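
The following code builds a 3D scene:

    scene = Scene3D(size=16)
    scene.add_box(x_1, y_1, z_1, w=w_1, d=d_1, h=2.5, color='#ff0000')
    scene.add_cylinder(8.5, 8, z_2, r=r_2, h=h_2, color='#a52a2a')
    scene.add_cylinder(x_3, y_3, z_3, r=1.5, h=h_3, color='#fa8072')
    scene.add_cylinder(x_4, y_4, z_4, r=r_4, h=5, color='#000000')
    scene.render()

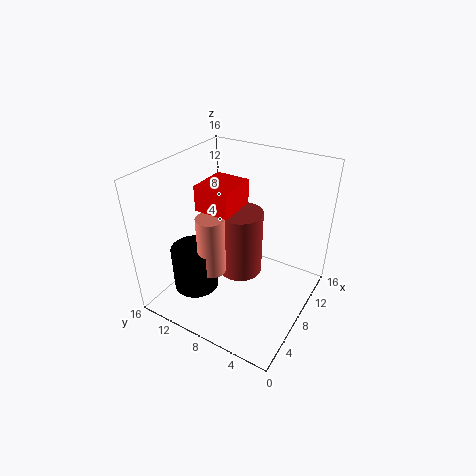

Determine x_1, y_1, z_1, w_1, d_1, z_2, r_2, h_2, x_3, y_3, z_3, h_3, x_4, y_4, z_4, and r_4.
x_1 = 3.5
y_1 = 6.5
z_1 = 13
w_1 = 4
d_1 = 3.5
z_2 = 3.5
r_2 = 2.5
h_2 = 7.5
x_3 = 5
y_3 = 9.5
z_3 = 5
h_3 = 6.5
x_4 = 4.5
y_4 = 11.5
z_4 = 2.5
r_4 = 2.5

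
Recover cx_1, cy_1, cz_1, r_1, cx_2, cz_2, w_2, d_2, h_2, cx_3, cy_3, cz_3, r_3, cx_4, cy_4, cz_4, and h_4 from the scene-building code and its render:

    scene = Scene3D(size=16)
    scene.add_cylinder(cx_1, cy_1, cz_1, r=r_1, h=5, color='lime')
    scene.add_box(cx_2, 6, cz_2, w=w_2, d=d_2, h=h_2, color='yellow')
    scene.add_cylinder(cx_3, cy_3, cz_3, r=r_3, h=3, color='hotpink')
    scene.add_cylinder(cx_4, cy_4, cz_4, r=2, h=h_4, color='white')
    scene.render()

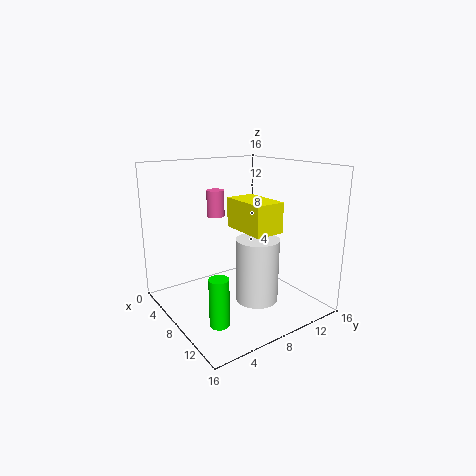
cx_1 = 12; cy_1 = 3; cz_1 = 1; r_1 = 1; cx_2 = 9; cz_2 = 10; w_2 = 5; d_2 = 3; h_2 = 3; cx_3 = 5; cy_3 = 7; cz_3 = 10; r_3 = 1; cx_4 = 14; cy_4 = 6; cz_4 = 4; h_4 = 6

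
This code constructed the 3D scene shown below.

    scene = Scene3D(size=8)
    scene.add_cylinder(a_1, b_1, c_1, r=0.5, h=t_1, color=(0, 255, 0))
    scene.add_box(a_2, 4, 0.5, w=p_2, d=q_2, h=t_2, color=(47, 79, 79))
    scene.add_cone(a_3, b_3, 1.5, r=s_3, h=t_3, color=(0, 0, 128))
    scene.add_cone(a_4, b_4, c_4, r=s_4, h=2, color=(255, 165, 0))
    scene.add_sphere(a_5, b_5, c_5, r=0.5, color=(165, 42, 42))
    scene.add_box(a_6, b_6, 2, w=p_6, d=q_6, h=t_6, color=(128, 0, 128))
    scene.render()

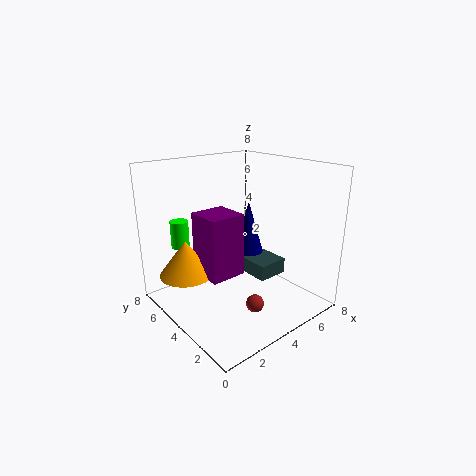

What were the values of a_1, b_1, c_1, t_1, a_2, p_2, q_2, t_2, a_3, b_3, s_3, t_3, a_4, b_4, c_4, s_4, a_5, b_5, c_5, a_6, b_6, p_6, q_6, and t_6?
a_1 = 1.5; b_1 = 6; c_1 = 3.5; t_1 = 1.5; a_2 = 6; p_2 = 2; q_2 = 2; t_2 = 1; a_3 = 7; b_3 = 6.5; s_3 = 1; t_3 = 3.5; a_4 = 1.5; b_4 = 5.5; c_4 = 2; s_4 = 1.5; a_5 = 4; b_5 = 2.5; c_5 = 0.5; a_6 = 2; b_6 = 3.5; p_6 = 2; q_6 = 2; t_6 = 3.5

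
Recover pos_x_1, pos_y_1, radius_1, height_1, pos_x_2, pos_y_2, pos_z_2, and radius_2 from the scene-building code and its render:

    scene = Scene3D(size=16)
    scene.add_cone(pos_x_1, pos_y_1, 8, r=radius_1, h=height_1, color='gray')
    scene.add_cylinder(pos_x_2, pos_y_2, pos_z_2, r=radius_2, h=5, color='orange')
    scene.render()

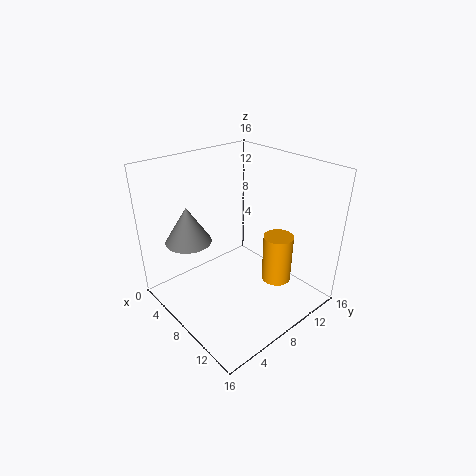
pos_x_1 = 5, pos_y_1 = 3.5, radius_1 = 2.5, height_1 = 4, pos_x_2 = 13, pos_y_2 = 9, pos_z_2 = 5, radius_2 = 1.5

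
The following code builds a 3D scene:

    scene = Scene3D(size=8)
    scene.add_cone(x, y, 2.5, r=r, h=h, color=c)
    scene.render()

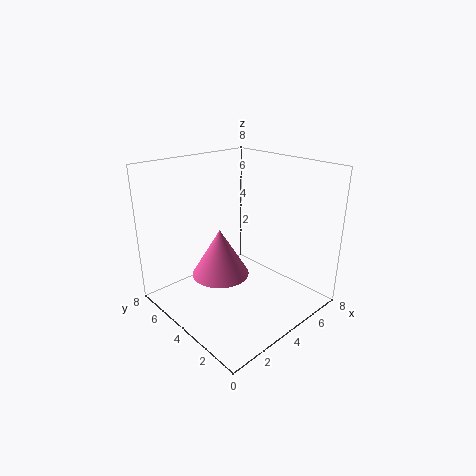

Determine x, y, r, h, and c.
x = 2.5; y = 3.75; r = 1.5; h = 2.5; c = 'hotpink'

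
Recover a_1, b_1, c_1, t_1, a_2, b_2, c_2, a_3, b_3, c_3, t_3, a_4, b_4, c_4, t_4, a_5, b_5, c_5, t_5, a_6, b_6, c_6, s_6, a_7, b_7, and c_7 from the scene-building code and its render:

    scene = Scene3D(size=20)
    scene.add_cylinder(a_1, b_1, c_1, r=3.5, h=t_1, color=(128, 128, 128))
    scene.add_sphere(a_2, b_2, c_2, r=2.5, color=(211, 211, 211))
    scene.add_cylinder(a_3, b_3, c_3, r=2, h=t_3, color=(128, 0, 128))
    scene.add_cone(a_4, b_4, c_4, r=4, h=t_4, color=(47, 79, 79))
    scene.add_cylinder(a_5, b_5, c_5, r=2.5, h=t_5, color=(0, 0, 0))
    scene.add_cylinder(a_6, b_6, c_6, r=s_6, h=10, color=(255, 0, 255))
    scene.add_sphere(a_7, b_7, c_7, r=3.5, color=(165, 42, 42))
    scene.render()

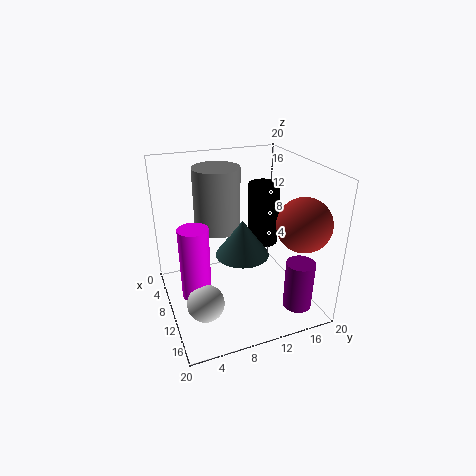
a_1 = 4
b_1 = 9
c_1 = 9
t_1 = 9.5
a_2 = 13.5
b_2 = 4
c_2 = 3
a_3 = 15.5
b_3 = 17
c_3 = 0.5
t_3 = 7
a_4 = 8
b_4 = 11.5
c_4 = 6
t_4 = 5.5
a_5 = 3.5
b_5 = 17
c_5 = 5
t_5 = 10
a_6 = 11
b_6 = 3.5
c_6 = 3
s_6 = 2
a_7 = 16
b_7 = 16.5
c_7 = 13.5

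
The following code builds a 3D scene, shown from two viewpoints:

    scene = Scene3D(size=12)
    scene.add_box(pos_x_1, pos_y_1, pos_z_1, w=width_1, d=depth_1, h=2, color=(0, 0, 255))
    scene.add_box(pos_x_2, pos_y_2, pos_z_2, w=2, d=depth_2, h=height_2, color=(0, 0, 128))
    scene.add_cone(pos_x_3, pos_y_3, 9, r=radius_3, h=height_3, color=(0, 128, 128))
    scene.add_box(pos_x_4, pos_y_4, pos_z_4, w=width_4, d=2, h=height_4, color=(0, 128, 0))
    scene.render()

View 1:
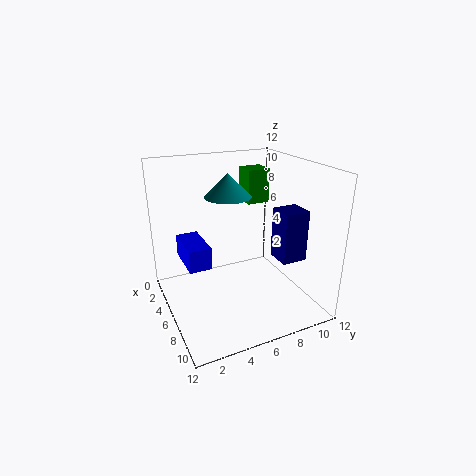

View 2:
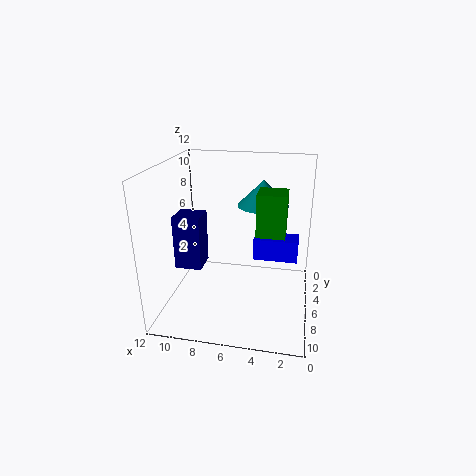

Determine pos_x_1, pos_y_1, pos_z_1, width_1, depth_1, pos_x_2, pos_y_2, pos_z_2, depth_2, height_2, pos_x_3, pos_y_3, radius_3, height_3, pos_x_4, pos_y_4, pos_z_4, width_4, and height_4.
pos_x_1 = 1, pos_y_1 = 2, pos_z_1 = 3, width_1 = 4, depth_1 = 2, pos_x_2 = 8, pos_y_2 = 8, pos_z_2 = 5, depth_2 = 2, height_2 = 4, pos_x_3 = 4, pos_y_3 = 6, radius_3 = 2, height_3 = 2, pos_x_4 = 2, pos_y_4 = 8, pos_z_4 = 8, width_4 = 2, height_4 = 3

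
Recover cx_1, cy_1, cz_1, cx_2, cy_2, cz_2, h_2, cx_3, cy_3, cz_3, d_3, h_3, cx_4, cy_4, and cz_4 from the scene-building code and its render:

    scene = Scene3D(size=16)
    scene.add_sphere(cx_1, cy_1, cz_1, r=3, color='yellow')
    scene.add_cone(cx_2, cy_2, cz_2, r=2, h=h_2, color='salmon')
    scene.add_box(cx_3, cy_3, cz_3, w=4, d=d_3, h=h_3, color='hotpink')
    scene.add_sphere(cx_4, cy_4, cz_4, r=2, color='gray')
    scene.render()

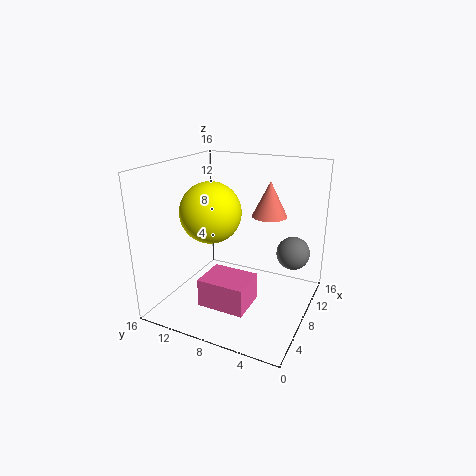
cx_1 = 4
cy_1 = 9
cz_1 = 12
cx_2 = 11
cy_2 = 5.5
cz_2 = 10
h_2 = 4
cx_3 = 2.5
cy_3 = 5
cz_3 = 2
d_3 = 5
h_3 = 3
cx_4 = 13
cy_4 = 3
cz_4 = 5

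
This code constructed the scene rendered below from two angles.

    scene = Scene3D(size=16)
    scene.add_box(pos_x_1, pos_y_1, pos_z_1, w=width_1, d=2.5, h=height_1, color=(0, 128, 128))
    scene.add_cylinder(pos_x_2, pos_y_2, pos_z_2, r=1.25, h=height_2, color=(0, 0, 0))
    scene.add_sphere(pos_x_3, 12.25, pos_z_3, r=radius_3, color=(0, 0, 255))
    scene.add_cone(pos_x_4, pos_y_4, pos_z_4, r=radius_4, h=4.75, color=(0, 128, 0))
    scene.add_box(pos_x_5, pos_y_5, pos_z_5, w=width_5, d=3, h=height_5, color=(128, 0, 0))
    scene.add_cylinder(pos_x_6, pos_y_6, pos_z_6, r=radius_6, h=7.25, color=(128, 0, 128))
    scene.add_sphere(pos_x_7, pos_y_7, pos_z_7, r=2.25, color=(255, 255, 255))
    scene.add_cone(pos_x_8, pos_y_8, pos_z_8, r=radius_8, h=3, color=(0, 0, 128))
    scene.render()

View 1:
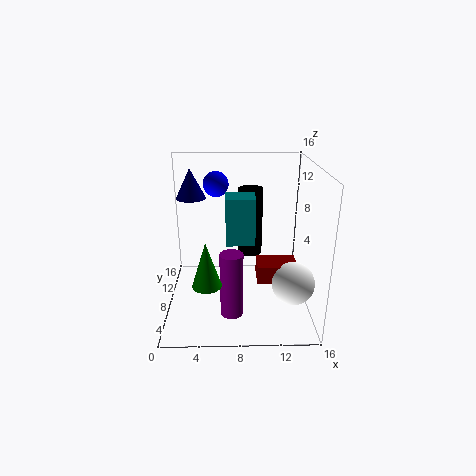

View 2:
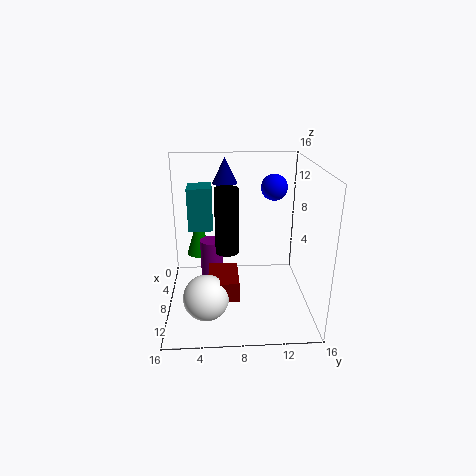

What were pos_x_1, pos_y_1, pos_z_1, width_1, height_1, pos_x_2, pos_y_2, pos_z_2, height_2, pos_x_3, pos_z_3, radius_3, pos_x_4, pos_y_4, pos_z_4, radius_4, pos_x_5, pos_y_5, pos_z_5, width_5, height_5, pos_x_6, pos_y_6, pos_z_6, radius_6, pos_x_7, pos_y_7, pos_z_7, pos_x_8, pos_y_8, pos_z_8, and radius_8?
pos_x_1 = 6.75, pos_y_1 = 2.75, pos_z_1 = 9.5, width_1 = 2.75, height_1 = 4.5, pos_x_2 = 9.25, pos_y_2 = 6.75, pos_z_2 = 7, height_2 = 7, pos_x_3 = 5.5, pos_z_3 = 13, radius_3 = 1.5, pos_x_4 = 4.75, pos_y_4 = 3.5, pos_z_4 = 4.75, radius_4 = 1.5, pos_x_5 = 10, pos_y_5 = 4.75, pos_z_5 = 4, width_5 = 4.25, height_5 = 2, pos_x_6 = 7.25, pos_y_6 = 5, pos_z_6 = 0.25, radius_6 = 1.25, pos_x_7 = 13.75, pos_y_7 = 4.5, pos_z_7 = 4.25, pos_x_8 = 3.25, pos_y_8 = 6.75, pos_z_8 = 13, radius_8 = 1.5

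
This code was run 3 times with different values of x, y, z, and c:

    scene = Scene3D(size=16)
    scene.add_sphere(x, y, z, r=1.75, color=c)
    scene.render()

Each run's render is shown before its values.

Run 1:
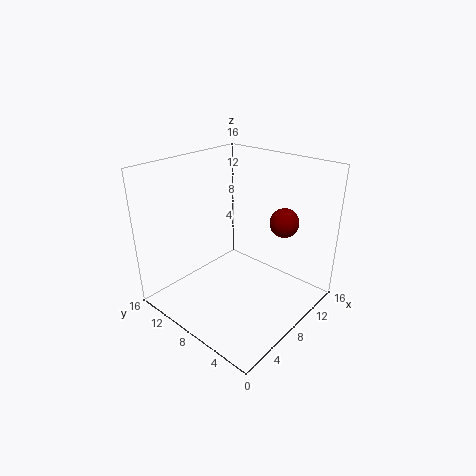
x = 13.75
y = 5.75
z = 8.5
c = 'maroon'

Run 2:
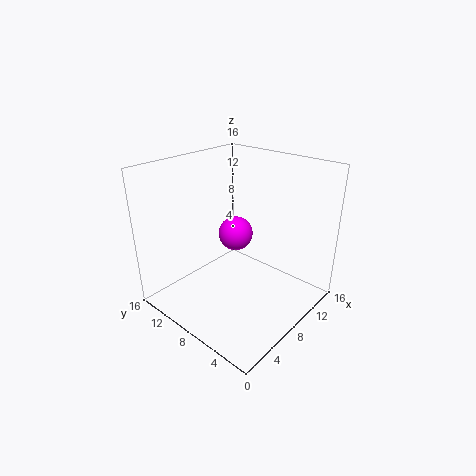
x = 6.5
y = 7
z = 9.5
c = 'magenta'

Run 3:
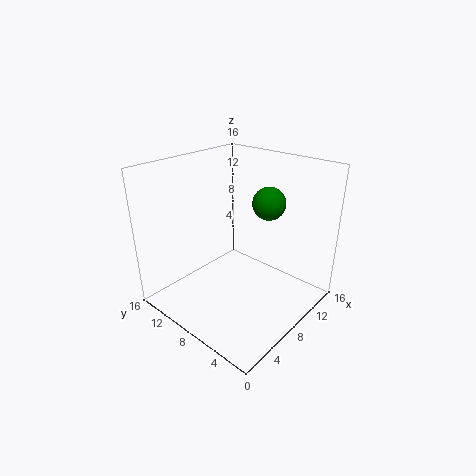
x = 9.75
y = 5.25
z = 12.25
c = 'green'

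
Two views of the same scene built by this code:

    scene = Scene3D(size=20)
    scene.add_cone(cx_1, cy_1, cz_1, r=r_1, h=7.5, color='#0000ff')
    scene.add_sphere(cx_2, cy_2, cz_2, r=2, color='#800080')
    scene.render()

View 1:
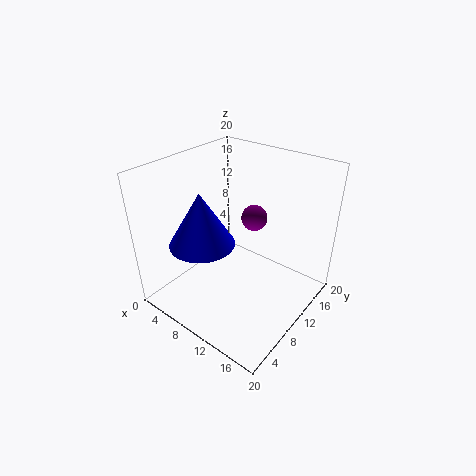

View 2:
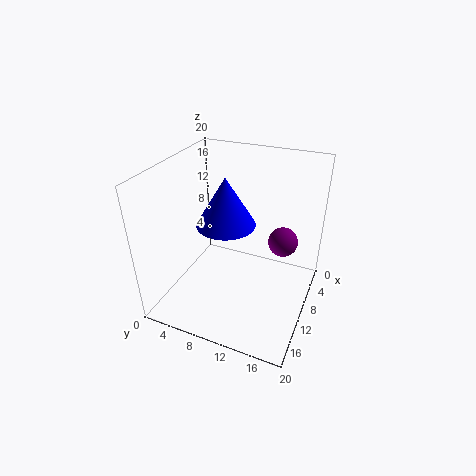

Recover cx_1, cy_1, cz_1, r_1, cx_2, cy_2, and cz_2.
cx_1 = 6.5; cy_1 = 6.5; cz_1 = 9.5; r_1 = 4.5; cx_2 = 8.5; cy_2 = 16; cz_2 = 10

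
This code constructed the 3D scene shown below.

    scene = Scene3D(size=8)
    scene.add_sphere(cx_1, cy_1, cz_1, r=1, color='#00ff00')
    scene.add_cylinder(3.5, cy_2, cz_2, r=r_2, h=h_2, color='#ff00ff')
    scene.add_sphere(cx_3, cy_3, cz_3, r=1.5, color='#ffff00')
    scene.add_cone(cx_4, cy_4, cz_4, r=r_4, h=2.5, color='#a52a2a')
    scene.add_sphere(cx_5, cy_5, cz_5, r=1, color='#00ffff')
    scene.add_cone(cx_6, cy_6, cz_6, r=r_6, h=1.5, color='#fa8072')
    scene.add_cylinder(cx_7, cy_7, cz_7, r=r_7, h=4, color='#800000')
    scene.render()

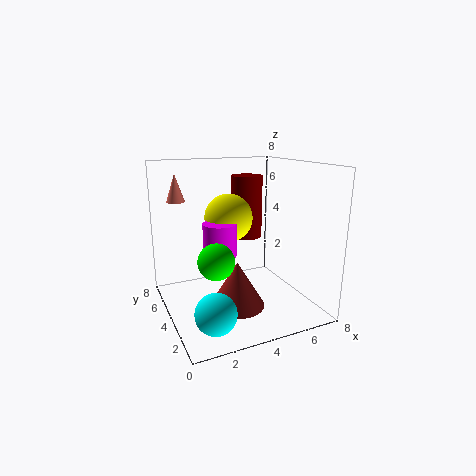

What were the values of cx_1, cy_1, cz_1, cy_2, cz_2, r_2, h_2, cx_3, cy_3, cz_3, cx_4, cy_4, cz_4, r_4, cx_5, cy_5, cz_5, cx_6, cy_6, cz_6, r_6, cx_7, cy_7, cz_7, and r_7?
cx_1 = 2.5; cy_1 = 3.5; cz_1 = 3; cy_2 = 5.5; cz_2 = 2.5; r_2 = 1; h_2 = 2; cx_3 = 4.5; cy_3 = 6.5; cz_3 = 4.5; cx_4 = 3.5; cy_4 = 3; cz_4 = 0.5; r_4 = 1.5; cx_5 = 1.5; cy_5 = 1; cz_5 = 1.5; cx_6 = 1; cy_6 = 5.5; cz_6 = 6; r_6 = 0.5; cx_7 = 6; cy_7 = 7; cz_7 = 3; r_7 = 1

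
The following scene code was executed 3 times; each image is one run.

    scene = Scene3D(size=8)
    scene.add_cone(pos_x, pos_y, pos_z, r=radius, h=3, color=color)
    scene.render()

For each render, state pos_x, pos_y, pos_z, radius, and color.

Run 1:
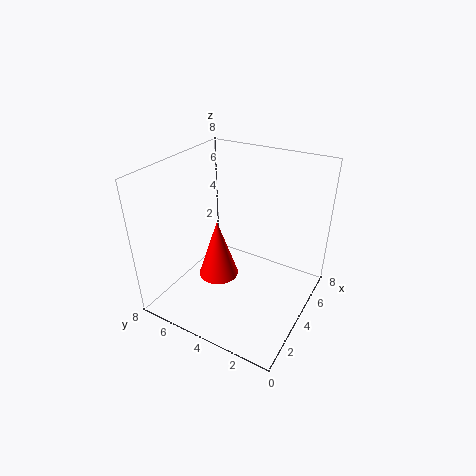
pos_x = 2; pos_y = 4; pos_z = 3; radius = 1; color = 'red'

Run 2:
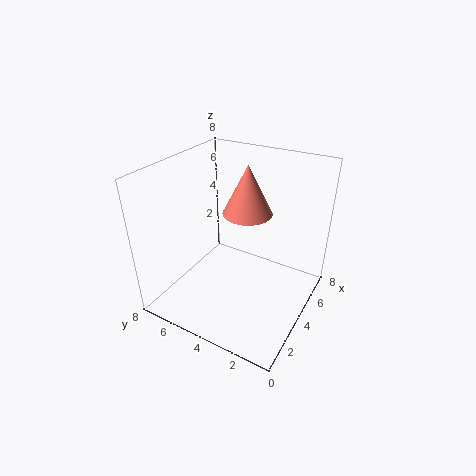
pos_x = 6; pos_y = 4.5; pos_z = 4.5; radius = 1.5; color = 'salmon'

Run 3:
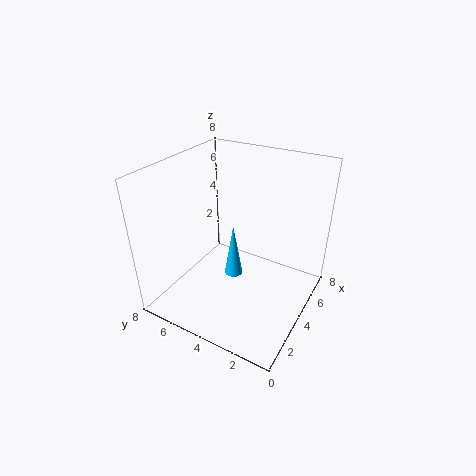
pos_x = 3.5; pos_y = 4; pos_z = 2; radius = 0.5; color = 'deepskyblue'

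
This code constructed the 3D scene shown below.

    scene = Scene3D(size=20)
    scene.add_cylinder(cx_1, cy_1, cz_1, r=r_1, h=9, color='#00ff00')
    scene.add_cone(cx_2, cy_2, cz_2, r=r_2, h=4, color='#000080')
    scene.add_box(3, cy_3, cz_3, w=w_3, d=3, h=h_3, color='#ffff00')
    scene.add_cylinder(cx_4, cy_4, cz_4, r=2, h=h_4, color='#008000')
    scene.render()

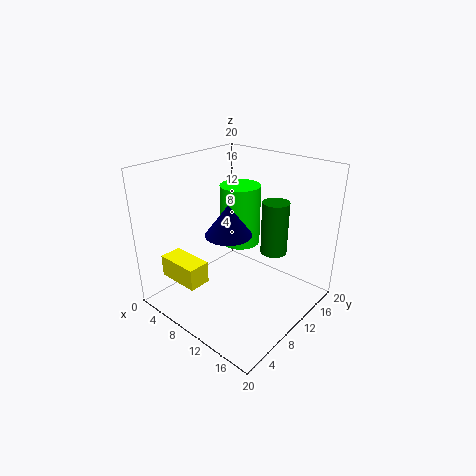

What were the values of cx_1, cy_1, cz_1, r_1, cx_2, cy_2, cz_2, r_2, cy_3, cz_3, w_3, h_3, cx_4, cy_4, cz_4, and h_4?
cx_1 = 7, cy_1 = 14, cz_1 = 7, r_1 = 3, cx_2 = 11, cy_2 = 7, cz_2 = 12, r_2 = 3, cy_3 = 2, cz_3 = 5, w_3 = 6, h_3 = 3, cx_4 = 12, cy_4 = 16, cz_4 = 6, h_4 = 8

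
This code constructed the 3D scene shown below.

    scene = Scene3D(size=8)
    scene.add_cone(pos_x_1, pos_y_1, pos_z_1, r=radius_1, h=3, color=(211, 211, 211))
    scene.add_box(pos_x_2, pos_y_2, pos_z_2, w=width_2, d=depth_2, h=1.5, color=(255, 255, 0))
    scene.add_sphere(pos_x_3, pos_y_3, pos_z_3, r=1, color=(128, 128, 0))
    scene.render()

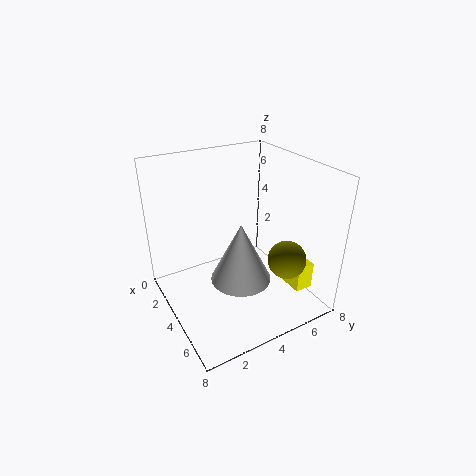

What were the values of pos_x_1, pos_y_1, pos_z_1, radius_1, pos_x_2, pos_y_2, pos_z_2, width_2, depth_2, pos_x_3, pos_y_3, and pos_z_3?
pos_x_1 = 6; pos_y_1 = 3; pos_z_1 = 3; radius_1 = 1.5; pos_x_2 = 5; pos_y_2 = 6; pos_z_2 = 1.5; width_2 = 2; depth_2 = 1; pos_x_3 = 6.5; pos_y_3 = 5.5; pos_z_3 = 3.5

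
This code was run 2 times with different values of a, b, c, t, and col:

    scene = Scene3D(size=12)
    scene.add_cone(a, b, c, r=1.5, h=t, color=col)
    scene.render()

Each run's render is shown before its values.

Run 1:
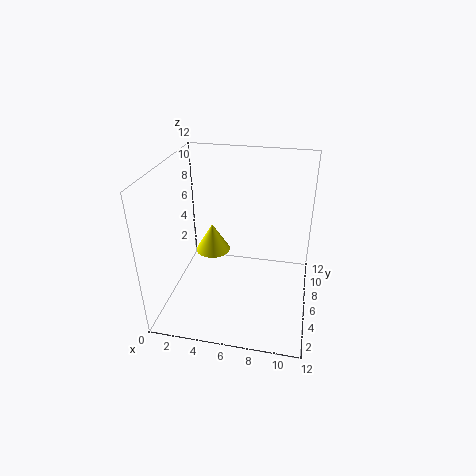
a = 3.5; b = 7; c = 4; t = 2.5; col = 'yellow'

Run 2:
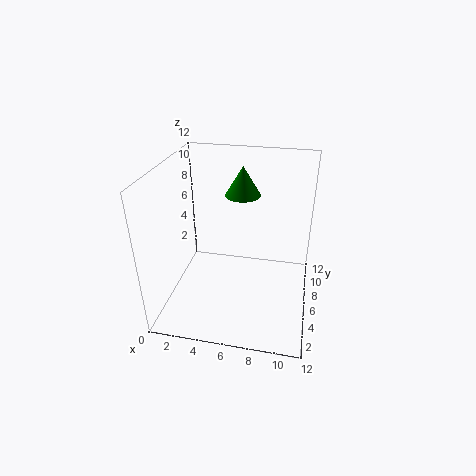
a = 6; b = 8; c = 9; t = 2.5; col = 'green'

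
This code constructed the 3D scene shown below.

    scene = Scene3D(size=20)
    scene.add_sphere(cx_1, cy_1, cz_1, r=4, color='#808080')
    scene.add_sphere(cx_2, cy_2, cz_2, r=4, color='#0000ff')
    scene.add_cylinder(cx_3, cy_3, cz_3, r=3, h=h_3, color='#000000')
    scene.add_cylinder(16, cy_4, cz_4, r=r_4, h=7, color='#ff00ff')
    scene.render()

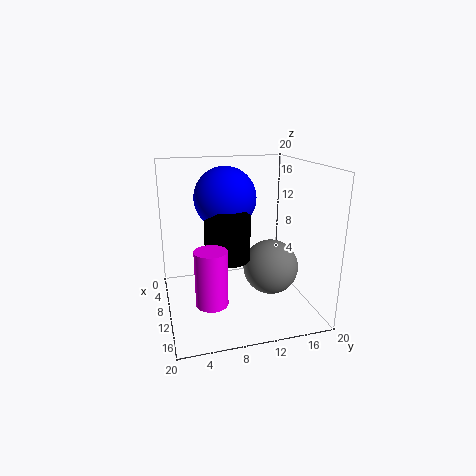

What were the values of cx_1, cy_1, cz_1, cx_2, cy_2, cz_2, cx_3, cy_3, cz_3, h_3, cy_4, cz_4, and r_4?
cx_1 = 10, cy_1 = 15, cz_1 = 5, cx_2 = 11, cy_2 = 8, cz_2 = 16, cx_3 = 12, cy_3 = 8, cz_3 = 8, h_3 = 7, cy_4 = 5, cz_4 = 4, r_4 = 2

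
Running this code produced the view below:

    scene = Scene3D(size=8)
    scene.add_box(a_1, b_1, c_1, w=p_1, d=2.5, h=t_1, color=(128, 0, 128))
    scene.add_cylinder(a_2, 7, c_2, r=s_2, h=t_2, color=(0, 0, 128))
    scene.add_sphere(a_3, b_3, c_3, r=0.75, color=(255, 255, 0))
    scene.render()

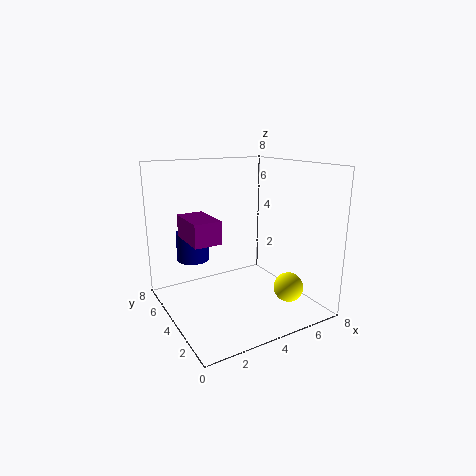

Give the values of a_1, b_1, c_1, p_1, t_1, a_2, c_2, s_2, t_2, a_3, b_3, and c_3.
a_1 = 1.25
b_1 = 3.5
c_1 = 4
p_1 = 1.5
t_1 = 1.25
a_2 = 2.5
c_2 = 2
s_2 = 1
t_2 = 1.75
a_3 = 5.25
b_3 = 1
c_3 = 2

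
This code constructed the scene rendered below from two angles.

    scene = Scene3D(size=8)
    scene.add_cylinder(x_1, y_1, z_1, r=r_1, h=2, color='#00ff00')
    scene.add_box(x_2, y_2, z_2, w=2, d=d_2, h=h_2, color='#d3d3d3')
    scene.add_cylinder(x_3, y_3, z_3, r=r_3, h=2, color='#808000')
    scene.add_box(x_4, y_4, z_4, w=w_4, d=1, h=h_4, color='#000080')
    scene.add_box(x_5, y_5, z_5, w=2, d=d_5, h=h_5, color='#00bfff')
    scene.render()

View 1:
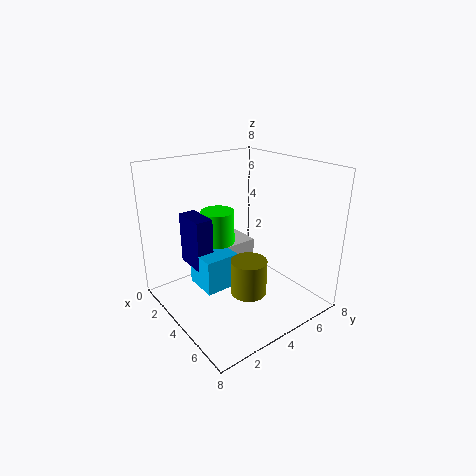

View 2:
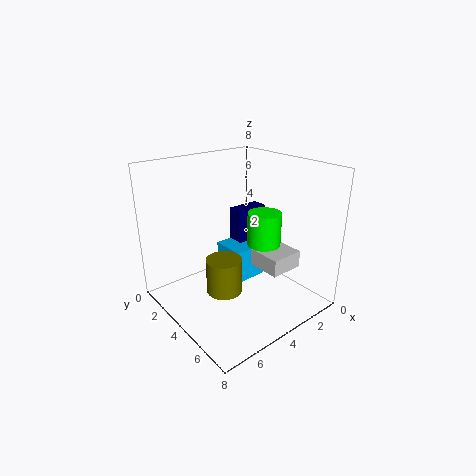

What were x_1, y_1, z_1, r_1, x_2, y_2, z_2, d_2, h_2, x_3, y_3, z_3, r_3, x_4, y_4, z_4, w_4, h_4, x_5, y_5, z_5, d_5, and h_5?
x_1 = 2; y_1 = 4; z_1 = 3; r_1 = 1; x_2 = 1; y_2 = 4; z_2 = 2; d_2 = 2; h_2 = 1; x_3 = 5; y_3 = 4; z_3 = 1; r_3 = 1; x_4 = 1; y_4 = 2; z_4 = 2; w_4 = 2; h_4 = 3; x_5 = 2; y_5 = 2; z_5 = 1; d_5 = 2; h_5 = 2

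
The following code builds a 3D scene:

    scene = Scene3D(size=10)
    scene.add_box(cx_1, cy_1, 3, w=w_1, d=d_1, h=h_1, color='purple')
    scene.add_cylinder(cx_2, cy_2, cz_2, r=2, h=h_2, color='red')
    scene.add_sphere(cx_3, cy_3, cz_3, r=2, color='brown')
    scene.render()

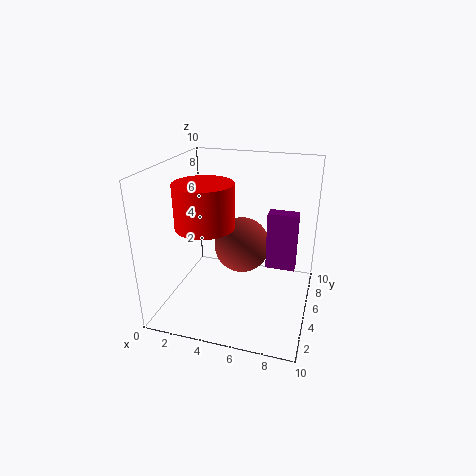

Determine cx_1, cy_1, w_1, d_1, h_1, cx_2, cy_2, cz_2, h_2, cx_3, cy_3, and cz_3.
cx_1 = 7, cy_1 = 5, w_1 = 2, d_1 = 1, h_1 = 4, cx_2 = 3, cy_2 = 4, cz_2 = 6, h_2 = 3, cx_3 = 5, cy_3 = 6, cz_3 = 4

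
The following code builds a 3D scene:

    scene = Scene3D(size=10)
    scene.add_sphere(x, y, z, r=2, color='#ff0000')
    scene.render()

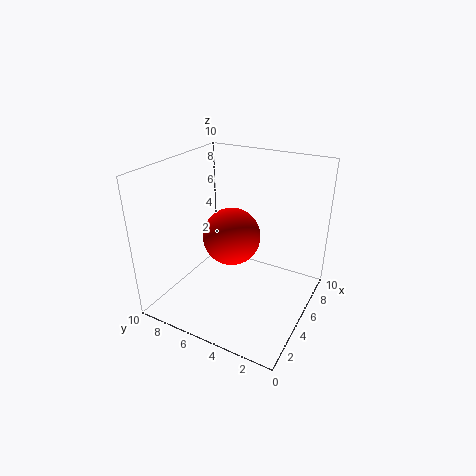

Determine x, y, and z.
x = 5
y = 5.5
z = 5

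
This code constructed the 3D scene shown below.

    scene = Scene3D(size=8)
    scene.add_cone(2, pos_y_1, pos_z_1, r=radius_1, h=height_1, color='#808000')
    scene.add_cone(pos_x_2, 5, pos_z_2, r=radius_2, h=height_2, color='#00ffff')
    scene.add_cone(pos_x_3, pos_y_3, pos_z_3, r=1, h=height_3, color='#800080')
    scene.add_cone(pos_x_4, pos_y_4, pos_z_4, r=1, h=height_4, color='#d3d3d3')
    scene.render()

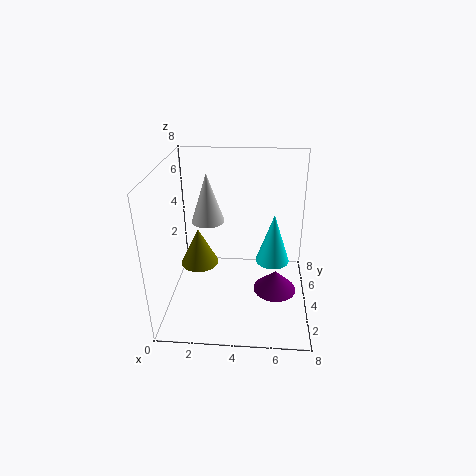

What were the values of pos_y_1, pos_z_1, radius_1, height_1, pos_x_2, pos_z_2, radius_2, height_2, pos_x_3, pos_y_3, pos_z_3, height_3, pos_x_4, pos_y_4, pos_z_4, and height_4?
pos_y_1 = 3; pos_z_1 = 3; radius_1 = 1; height_1 = 2; pos_x_2 = 6; pos_z_2 = 2; radius_2 = 1; height_2 = 3; pos_x_3 = 6; pos_y_3 = 1; pos_z_3 = 3; height_3 = 1; pos_x_4 = 2; pos_y_4 = 6; pos_z_4 = 4; height_4 = 3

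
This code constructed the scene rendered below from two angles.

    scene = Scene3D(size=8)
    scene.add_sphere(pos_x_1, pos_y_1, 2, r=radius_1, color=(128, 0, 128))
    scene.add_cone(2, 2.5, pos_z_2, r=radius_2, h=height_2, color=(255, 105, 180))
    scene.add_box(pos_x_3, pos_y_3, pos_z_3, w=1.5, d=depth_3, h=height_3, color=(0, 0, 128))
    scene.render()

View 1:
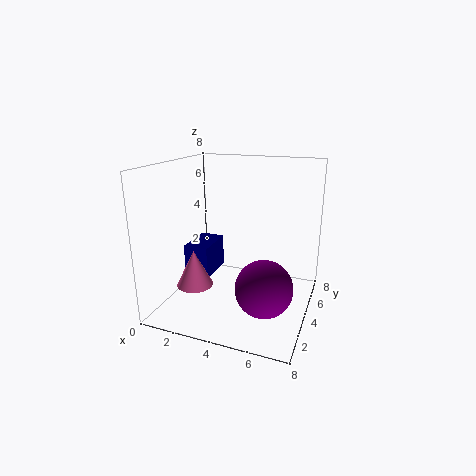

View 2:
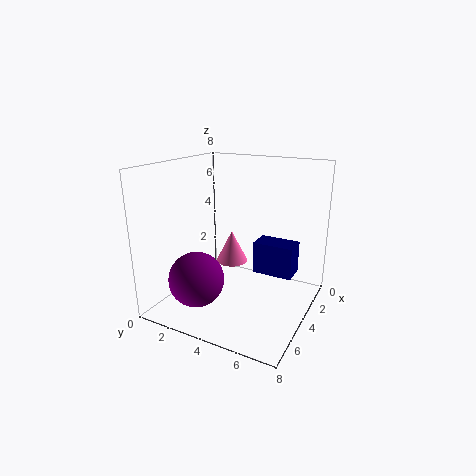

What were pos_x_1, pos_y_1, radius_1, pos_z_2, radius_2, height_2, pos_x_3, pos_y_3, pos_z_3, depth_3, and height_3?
pos_x_1 = 6, pos_y_1 = 2.5, radius_1 = 1.5, pos_z_2 = 1.5, radius_2 = 1, height_2 = 2, pos_x_3 = 0.5, pos_y_3 = 4, pos_z_3 = 1, depth_3 = 2.5, height_3 = 2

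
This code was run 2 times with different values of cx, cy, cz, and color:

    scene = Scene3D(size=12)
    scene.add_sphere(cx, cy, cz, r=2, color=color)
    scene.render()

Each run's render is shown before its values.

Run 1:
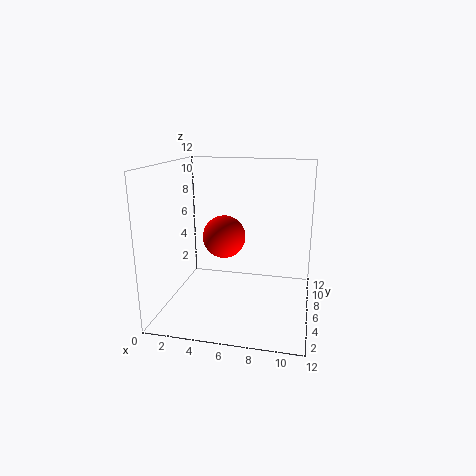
cx = 4
cy = 9
cz = 5
color = 'red'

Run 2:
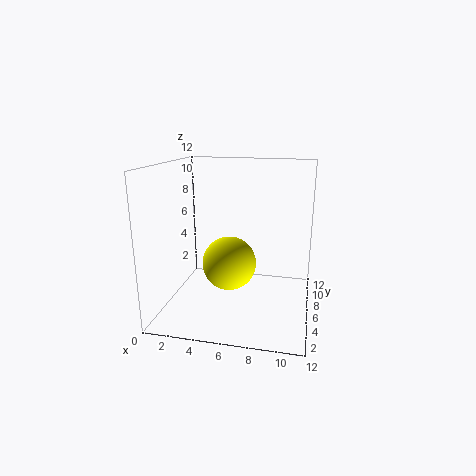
cx = 6
cy = 3
cz = 5
color = 'yellow'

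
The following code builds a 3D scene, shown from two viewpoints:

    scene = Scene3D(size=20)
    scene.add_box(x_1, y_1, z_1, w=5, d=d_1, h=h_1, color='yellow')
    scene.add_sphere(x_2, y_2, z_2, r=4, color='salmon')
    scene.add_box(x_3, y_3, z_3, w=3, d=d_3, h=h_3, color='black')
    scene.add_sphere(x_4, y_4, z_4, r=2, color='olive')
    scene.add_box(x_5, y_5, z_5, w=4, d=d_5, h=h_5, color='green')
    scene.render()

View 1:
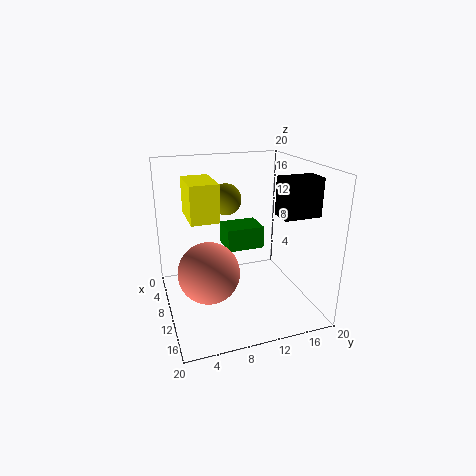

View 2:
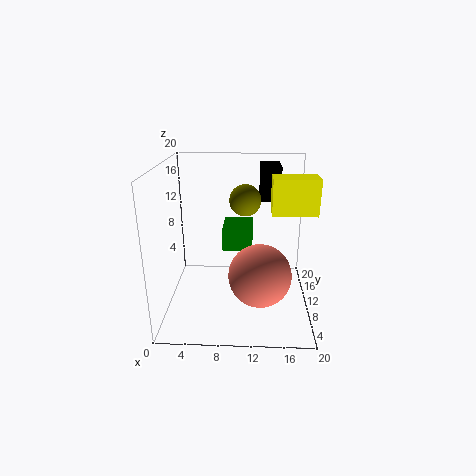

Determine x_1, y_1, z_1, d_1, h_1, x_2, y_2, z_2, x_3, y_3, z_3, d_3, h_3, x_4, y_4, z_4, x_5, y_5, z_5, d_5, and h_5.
x_1 = 14
y_1 = 2
z_1 = 16
d_1 = 3
h_1 = 4
x_2 = 13
y_2 = 5
z_2 = 7
x_3 = 13
y_3 = 14
z_3 = 14
d_3 = 5
h_3 = 5
x_4 = 11
y_4 = 8
z_4 = 16
x_5 = 8
y_5 = 8
z_5 = 9
d_5 = 5
h_5 = 3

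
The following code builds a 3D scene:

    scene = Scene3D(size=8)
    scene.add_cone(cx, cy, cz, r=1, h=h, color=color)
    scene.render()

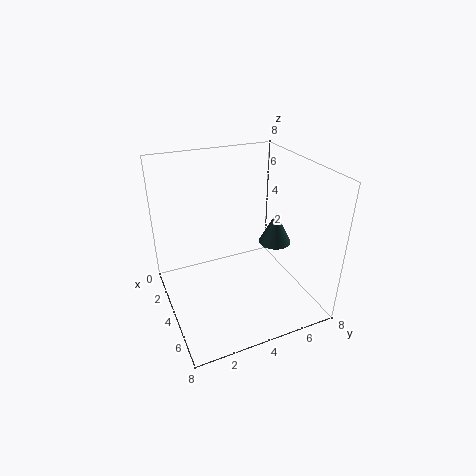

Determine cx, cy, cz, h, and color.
cx = 3
cy = 7
cz = 2.5
h = 2
color = 'darkslategray'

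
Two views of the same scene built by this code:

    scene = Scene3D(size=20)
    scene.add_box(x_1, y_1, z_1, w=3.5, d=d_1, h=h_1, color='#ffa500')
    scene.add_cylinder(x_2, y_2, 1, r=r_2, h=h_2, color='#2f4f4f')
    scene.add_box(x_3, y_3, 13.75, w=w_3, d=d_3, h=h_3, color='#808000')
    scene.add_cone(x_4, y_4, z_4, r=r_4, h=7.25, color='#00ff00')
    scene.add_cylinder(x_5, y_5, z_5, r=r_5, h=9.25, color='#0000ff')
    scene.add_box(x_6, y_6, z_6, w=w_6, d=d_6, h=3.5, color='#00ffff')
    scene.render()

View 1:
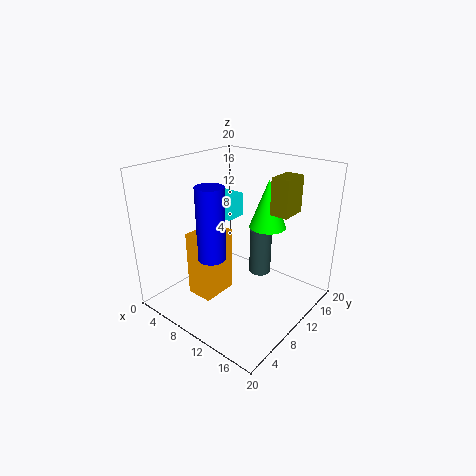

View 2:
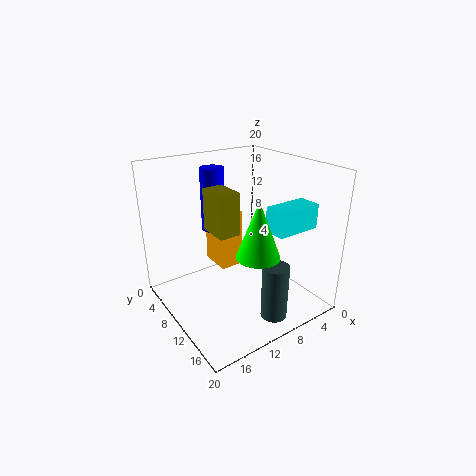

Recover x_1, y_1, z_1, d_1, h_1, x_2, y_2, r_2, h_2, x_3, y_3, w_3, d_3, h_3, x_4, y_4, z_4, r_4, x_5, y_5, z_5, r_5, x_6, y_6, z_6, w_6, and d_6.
x_1 = 7.5
y_1 = 2.75
z_1 = 4
d_1 = 4.75
h_1 = 8.5
x_2 = 9
y_2 = 17
r_2 = 1.75
h_2 = 7.5
x_3 = 13.75
y_3 = 12
w_3 = 2.5
d_3 = 3.75
h_3 = 5
x_4 = 11
y_4 = 15.75
z_4 = 10
r_4 = 2.75
x_5 = 10.5
y_5 = 4.25
z_5 = 9.5
r_5 = 1.75
x_6 = 0.25
y_6 = 12
z_6 = 11
w_6 = 6.5
d_6 = 3.25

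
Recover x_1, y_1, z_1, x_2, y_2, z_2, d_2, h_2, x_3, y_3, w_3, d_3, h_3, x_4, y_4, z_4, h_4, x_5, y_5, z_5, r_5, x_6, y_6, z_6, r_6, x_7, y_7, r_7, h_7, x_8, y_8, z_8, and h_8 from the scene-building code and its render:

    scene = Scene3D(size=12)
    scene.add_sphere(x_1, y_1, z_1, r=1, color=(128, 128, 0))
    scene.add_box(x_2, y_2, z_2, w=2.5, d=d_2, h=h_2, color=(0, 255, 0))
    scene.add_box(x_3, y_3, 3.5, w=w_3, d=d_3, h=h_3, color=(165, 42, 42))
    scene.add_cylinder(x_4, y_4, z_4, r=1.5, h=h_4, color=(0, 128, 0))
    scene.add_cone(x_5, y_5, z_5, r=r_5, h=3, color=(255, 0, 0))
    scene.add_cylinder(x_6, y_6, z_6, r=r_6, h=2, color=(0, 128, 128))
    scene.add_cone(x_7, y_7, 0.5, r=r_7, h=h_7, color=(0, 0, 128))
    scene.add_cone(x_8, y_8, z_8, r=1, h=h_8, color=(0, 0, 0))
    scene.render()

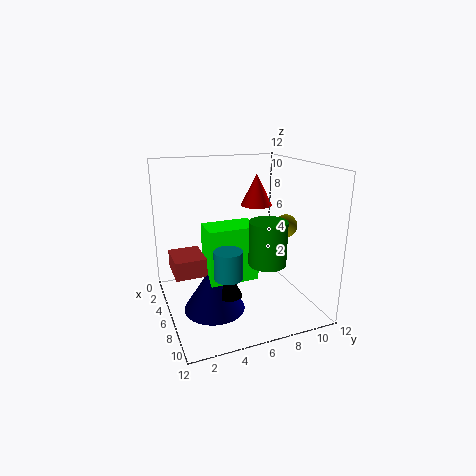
x_1 = 6, y_1 = 10.5, z_1 = 6.5, x_2 = 5.5, y_2 = 3, z_2 = 3, d_2 = 4, h_2 = 4.5, x_3 = 4, y_3 = 0.5, w_3 = 3, d_3 = 2.5, h_3 = 1.5, x_4 = 8.5, y_4 = 7.5, z_4 = 4.5, h_4 = 3.5, x_5 = 2, y_5 = 9.5, z_5 = 7.5, r_5 = 1.5, x_6 = 10.5, y_6 = 3.5, z_6 = 5, r_6 = 1, x_7 = 7, y_7 = 3.5, r_7 = 2.5, h_7 = 4, x_8 = 8, y_8 = 4.5, z_8 = 2, h_8 = 2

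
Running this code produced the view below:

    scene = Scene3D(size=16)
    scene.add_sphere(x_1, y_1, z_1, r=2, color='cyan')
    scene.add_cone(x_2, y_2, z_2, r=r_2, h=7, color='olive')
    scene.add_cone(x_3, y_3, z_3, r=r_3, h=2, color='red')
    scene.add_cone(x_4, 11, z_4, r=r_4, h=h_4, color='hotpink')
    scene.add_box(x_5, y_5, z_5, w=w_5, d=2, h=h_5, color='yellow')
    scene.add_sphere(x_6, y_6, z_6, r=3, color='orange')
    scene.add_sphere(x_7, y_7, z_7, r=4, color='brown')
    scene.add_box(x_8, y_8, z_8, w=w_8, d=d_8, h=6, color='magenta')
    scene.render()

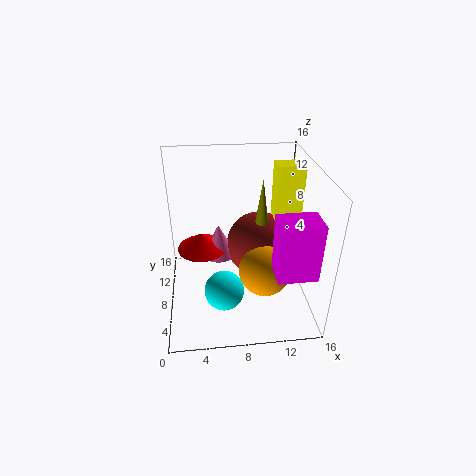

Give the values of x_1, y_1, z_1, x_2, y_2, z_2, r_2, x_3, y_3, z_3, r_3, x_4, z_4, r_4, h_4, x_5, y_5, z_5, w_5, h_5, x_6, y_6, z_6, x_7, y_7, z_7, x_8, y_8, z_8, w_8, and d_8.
x_1 = 6, y_1 = 3, z_1 = 5, x_2 = 11, y_2 = 10, z_2 = 7, r_2 = 1, x_3 = 4, y_3 = 11, z_3 = 5, r_3 = 3, x_4 = 6, z_4 = 4, r_4 = 2, h_4 = 4, x_5 = 12, y_5 = 8, z_5 = 10, w_5 = 3, h_5 = 6, x_6 = 11, y_6 = 7, z_6 = 4, x_7 = 11, y_7 = 11, z_7 = 5, x_8 = 11, y_8 = 1, z_8 = 7, w_8 = 4, d_8 = 3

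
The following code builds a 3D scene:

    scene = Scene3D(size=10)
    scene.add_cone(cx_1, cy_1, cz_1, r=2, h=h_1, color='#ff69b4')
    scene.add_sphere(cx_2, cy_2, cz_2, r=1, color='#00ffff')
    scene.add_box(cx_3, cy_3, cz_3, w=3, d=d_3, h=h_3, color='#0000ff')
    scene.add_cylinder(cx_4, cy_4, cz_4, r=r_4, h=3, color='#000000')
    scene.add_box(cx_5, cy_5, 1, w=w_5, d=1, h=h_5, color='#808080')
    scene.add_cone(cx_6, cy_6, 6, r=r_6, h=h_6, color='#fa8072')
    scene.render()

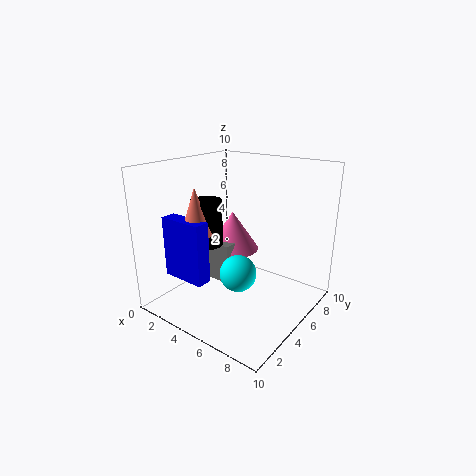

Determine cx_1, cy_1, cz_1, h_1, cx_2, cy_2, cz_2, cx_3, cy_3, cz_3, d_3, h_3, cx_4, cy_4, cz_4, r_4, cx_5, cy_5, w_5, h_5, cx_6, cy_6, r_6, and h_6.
cx_1 = 3; cy_1 = 7; cz_1 = 3; h_1 = 3; cx_2 = 8; cy_2 = 1; cz_2 = 5; cx_3 = 2; cy_3 = 1; cz_3 = 3; d_3 = 1; h_3 = 4; cx_4 = 4; cy_4 = 3; cz_4 = 5; r_4 = 1; cx_5 = 2; cy_5 = 5; w_5 = 2; h_5 = 3; cx_6 = 4; cy_6 = 2; r_6 = 1; h_6 = 3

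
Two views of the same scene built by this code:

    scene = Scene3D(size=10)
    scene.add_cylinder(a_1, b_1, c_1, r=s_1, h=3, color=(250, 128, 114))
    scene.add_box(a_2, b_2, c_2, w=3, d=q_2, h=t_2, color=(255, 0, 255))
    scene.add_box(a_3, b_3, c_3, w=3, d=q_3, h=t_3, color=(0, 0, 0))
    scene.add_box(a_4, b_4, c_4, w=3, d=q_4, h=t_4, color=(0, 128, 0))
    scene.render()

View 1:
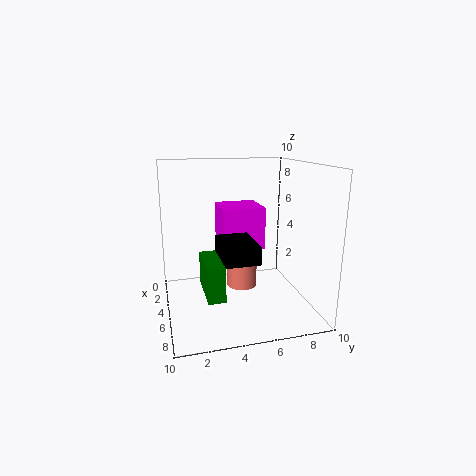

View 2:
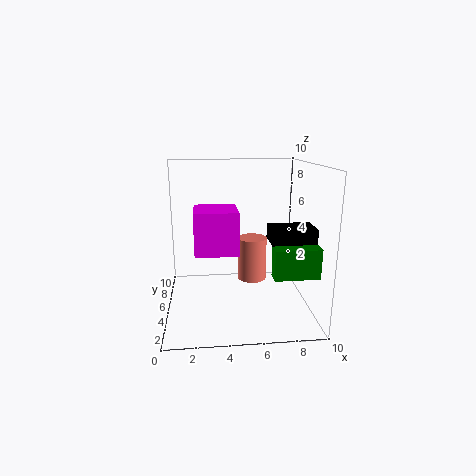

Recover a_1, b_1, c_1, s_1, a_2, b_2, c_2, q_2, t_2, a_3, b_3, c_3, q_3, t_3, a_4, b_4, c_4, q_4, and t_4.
a_1 = 6
b_1 = 5
c_1 = 2
s_1 = 1
a_2 = 2
b_2 = 4
c_2 = 4
q_2 = 3
t_2 = 3
a_3 = 7
b_3 = 3
c_3 = 5
q_3 = 2
t_3 = 1
a_4 = 7
b_4 = 2
c_4 = 3
q_4 = 1
t_4 = 2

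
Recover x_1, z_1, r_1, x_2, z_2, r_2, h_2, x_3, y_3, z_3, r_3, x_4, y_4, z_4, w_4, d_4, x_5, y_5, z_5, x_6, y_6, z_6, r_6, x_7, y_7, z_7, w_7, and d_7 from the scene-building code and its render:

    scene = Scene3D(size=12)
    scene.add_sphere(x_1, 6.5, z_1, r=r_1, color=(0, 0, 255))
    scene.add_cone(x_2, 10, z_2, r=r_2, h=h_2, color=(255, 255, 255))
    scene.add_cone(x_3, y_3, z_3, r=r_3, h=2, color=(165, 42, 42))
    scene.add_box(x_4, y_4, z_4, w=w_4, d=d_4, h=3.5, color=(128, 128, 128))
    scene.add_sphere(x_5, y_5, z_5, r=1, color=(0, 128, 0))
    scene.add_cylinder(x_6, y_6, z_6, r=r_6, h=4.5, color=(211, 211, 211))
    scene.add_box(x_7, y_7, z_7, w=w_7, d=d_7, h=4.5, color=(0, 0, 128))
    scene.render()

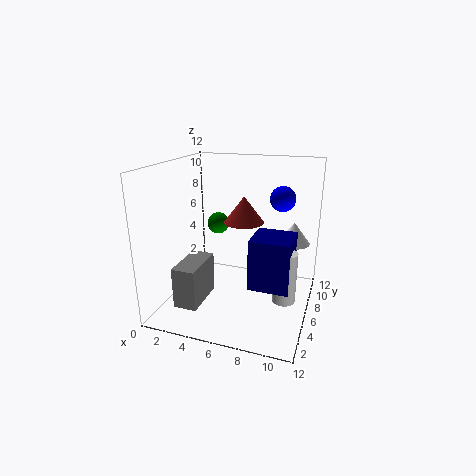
x_1 = 9.5; z_1 = 9.5; r_1 = 1; x_2 = 10; z_2 = 4.5; r_2 = 1.5; h_2 = 2; x_3 = 7; y_3 = 4.5; z_3 = 8; r_3 = 1.5; x_4 = 1.5; y_4 = 2.5; z_4 = 0.5; w_4 = 2; d_4 = 4; x_5 = 3; y_5 = 9; z_5 = 6; x_6 = 10; y_6 = 6.5; z_6 = 0.5; r_6 = 1; x_7 = 7; y_7 = 5.5; z_7 = 1.5; w_7 = 3.5; d_7 = 3.5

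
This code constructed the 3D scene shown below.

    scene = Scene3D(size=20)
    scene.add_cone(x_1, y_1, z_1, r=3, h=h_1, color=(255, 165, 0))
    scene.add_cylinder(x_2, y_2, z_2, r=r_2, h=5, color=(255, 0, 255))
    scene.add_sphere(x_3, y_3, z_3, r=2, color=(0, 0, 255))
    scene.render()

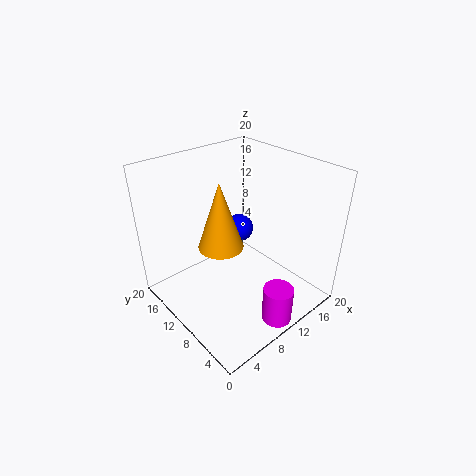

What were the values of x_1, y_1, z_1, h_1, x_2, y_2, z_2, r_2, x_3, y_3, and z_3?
x_1 = 7
y_1 = 10
z_1 = 10
h_1 = 9
x_2 = 10
y_2 = 2
z_2 = 1
r_2 = 2
x_3 = 12
y_3 = 12
z_3 = 10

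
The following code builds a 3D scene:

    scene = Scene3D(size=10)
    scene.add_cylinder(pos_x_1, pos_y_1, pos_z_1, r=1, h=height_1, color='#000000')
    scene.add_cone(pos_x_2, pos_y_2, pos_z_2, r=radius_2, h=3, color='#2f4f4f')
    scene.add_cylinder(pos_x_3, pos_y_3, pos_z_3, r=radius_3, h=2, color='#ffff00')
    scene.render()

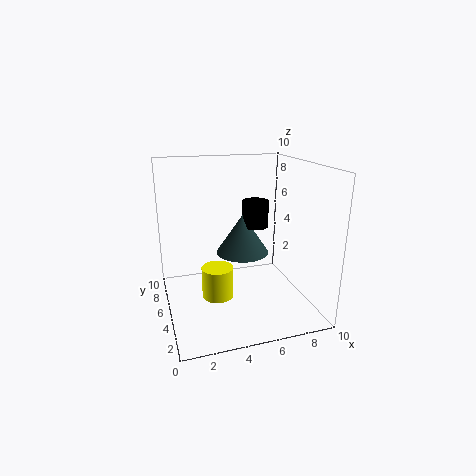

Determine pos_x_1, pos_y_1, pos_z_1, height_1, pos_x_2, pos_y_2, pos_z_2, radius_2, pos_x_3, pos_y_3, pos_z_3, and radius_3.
pos_x_1 = 7
pos_y_1 = 7
pos_z_1 = 5
height_1 = 2
pos_x_2 = 6
pos_y_2 = 7
pos_z_2 = 3
radius_2 = 2
pos_x_3 = 3
pos_y_3 = 3
pos_z_3 = 2
radius_3 = 1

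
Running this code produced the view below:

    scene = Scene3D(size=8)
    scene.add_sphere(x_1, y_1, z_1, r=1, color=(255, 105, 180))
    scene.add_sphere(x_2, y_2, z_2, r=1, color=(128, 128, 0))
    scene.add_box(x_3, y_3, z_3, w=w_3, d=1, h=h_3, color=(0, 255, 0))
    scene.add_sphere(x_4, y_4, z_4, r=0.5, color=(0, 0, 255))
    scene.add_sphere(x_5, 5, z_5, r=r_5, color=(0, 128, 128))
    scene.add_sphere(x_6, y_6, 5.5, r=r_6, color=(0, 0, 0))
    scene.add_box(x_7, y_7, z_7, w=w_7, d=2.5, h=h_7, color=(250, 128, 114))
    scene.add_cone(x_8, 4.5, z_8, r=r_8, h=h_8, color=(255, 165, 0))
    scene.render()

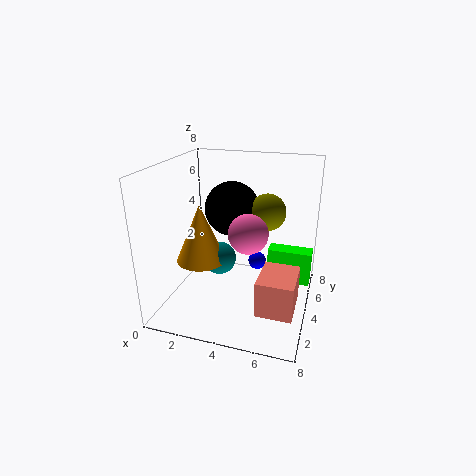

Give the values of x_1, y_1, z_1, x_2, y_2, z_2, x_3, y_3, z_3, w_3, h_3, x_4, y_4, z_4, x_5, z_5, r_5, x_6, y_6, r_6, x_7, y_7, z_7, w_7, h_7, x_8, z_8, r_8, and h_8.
x_1 = 5, y_1 = 2.5, z_1 = 5, x_2 = 5.5, y_2 = 4.5, z_2 = 5.5, x_3 = 5.5, y_3 = 5, z_3 = 1, w_3 = 2.5, h_3 = 2, x_4 = 5, y_4 = 4.5, z_4 = 2.5, x_5 = 2.5, z_5 = 2, r_5 = 1, x_6 = 3.5, y_6 = 4.5, r_6 = 1.5, x_7 = 5.5, y_7 = 2, z_7 = 0.5, w_7 = 2, h_7 = 2, x_8 = 1.5, z_8 = 2, r_8 = 1.5, h_8 = 3.5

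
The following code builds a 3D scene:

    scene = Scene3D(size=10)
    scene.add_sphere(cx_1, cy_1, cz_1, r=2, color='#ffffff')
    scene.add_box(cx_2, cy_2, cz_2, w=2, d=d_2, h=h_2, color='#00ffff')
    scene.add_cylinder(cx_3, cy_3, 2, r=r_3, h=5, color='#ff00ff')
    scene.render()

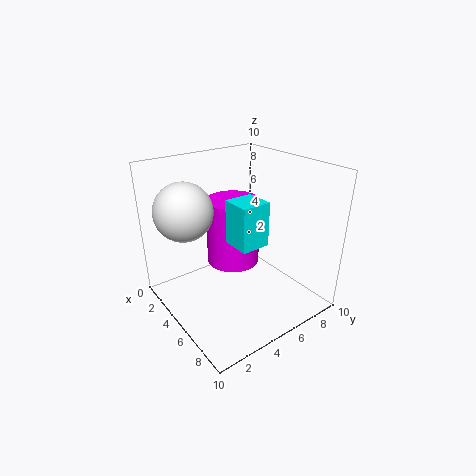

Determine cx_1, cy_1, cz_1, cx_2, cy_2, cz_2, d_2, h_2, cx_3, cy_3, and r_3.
cx_1 = 3
cy_1 = 2
cz_1 = 7
cx_2 = 5
cy_2 = 4
cz_2 = 5
d_2 = 2
h_2 = 3
cx_3 = 3
cy_3 = 6
r_3 = 2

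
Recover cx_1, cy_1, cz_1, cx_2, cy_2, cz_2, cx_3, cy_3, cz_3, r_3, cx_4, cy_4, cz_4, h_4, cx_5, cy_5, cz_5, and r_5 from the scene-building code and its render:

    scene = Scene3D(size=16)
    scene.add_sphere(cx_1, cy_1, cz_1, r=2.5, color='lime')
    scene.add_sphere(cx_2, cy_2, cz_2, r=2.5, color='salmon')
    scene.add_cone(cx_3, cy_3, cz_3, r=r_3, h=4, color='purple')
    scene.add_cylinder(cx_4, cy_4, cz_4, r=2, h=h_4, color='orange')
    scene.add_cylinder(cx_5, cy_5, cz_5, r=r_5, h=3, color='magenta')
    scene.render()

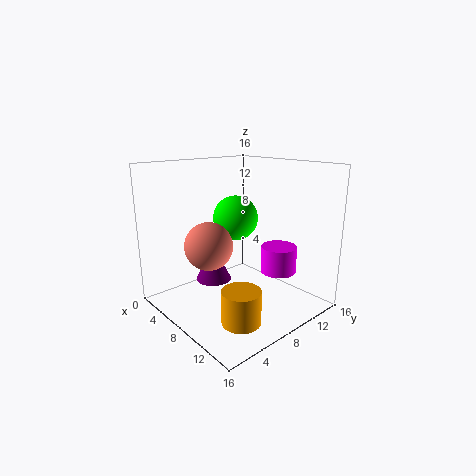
cx_1 = 7, cy_1 = 8.5, cz_1 = 10, cx_2 = 8, cy_2 = 4, cz_2 = 8, cx_3 = 6, cy_3 = 6, cz_3 = 3, r_3 = 2, cx_4 = 12.5, cy_4 = 4.5, cz_4 = 1, h_4 = 3.5, cx_5 = 11, cy_5 = 11.5, cz_5 = 4, r_5 = 2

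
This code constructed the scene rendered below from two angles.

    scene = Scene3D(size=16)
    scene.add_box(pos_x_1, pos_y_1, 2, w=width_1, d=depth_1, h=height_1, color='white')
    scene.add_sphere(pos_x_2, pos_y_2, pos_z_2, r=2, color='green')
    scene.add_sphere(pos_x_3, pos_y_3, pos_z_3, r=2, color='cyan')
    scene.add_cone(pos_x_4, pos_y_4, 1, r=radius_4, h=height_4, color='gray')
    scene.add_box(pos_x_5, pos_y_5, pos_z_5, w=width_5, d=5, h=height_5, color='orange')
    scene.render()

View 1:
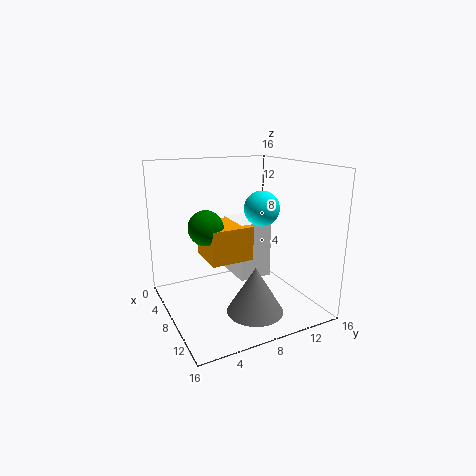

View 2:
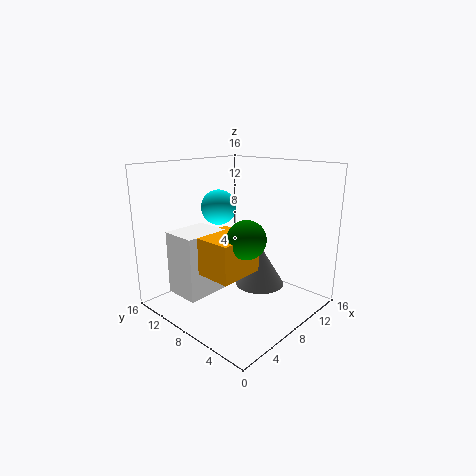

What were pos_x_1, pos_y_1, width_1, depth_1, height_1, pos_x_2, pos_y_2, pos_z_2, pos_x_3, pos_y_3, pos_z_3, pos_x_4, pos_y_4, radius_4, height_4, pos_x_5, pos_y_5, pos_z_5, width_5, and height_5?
pos_x_1 = 2, pos_y_1 = 9, width_1 = 5, depth_1 = 4, height_1 = 7, pos_x_2 = 6, pos_y_2 = 5, pos_z_2 = 9, pos_x_3 = 8, pos_y_3 = 11, pos_z_3 = 11, pos_x_4 = 12, pos_y_4 = 8, radius_4 = 3, height_4 = 5, pos_x_5 = 3, pos_y_5 = 5, pos_z_5 = 5, width_5 = 5, height_5 = 4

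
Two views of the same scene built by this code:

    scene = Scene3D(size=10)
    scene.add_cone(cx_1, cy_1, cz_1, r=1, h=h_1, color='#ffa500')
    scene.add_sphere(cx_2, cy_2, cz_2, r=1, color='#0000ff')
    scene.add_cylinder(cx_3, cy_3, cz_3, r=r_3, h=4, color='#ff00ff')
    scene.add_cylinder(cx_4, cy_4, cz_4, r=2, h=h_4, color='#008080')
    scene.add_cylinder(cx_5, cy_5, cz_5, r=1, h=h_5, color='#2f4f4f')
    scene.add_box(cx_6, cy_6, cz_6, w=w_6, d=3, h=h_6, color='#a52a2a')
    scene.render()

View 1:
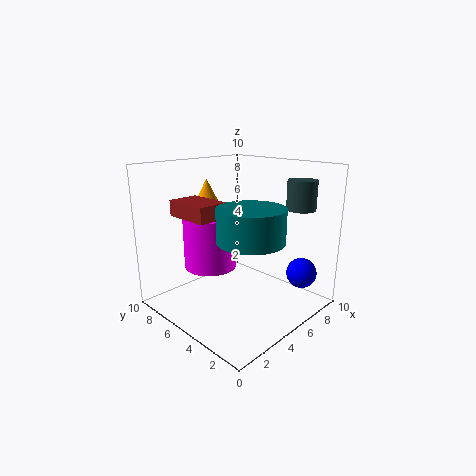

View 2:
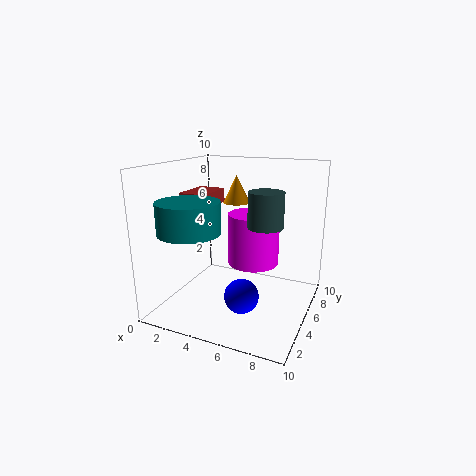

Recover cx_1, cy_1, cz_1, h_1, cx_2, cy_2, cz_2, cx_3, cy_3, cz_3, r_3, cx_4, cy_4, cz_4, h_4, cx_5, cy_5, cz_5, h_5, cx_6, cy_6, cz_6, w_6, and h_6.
cx_1 = 4, cy_1 = 7, cz_1 = 7, h_1 = 2, cx_2 = 7, cy_2 = 1, cz_2 = 3, cx_3 = 5, cy_3 = 8, cz_3 = 2, r_3 = 2, cx_4 = 3, cy_4 = 2, cz_4 = 6, h_4 = 2, cx_5 = 8, cy_5 = 2, cz_5 = 7, h_5 = 2, cx_6 = 1, cy_6 = 4, cz_6 = 7, w_6 = 2, h_6 = 1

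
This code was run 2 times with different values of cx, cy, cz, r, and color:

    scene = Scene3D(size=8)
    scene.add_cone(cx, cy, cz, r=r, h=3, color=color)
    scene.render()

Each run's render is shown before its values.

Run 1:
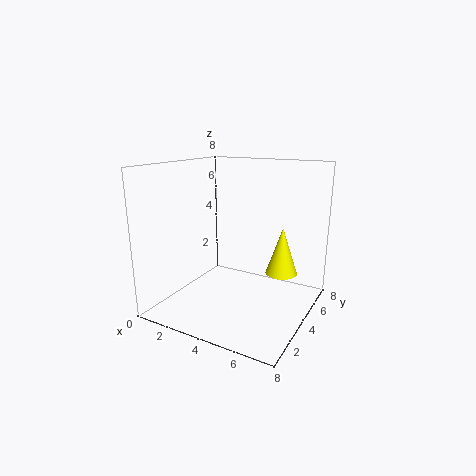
cx = 5.5; cy = 7; cz = 1; r = 1; color = 'yellow'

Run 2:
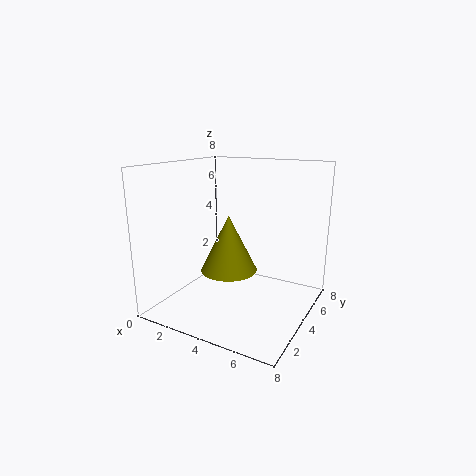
cx = 4; cy = 3; cz = 2.5; r = 1.5; color = 'olive'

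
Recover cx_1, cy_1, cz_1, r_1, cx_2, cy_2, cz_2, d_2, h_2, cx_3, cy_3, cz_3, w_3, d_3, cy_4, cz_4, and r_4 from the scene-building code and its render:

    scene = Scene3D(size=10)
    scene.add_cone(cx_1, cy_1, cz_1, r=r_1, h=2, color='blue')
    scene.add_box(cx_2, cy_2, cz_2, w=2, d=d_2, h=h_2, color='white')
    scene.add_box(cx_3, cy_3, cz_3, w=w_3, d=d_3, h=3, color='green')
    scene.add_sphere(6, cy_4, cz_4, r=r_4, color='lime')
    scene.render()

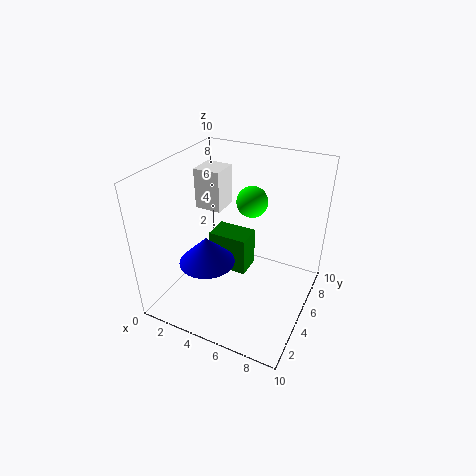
cx_1 = 3, cy_1 = 4, cz_1 = 3, r_1 = 2, cx_2 = 1, cy_2 = 6, cz_2 = 6, d_2 = 2, h_2 = 3, cx_3 = 2, cy_3 = 6, cz_3 = 1, w_3 = 3, d_3 = 2, cy_4 = 5, cz_4 = 8, r_4 = 1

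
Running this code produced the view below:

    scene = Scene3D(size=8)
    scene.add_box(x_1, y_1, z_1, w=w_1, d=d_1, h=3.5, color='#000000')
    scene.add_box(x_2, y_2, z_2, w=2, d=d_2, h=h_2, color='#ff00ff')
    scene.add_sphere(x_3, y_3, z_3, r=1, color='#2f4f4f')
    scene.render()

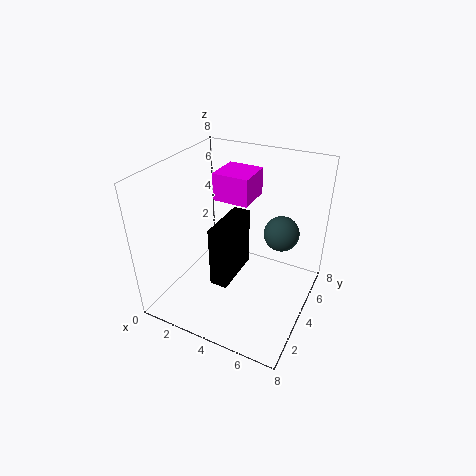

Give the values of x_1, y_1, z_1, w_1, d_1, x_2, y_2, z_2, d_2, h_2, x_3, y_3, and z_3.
x_1 = 3
y_1 = 2.5
z_1 = 1.5
w_1 = 1
d_1 = 3
x_2 = 2.5
y_2 = 4
z_2 = 6
d_2 = 2
h_2 = 1.5
x_3 = 6
y_3 = 5.5
z_3 = 4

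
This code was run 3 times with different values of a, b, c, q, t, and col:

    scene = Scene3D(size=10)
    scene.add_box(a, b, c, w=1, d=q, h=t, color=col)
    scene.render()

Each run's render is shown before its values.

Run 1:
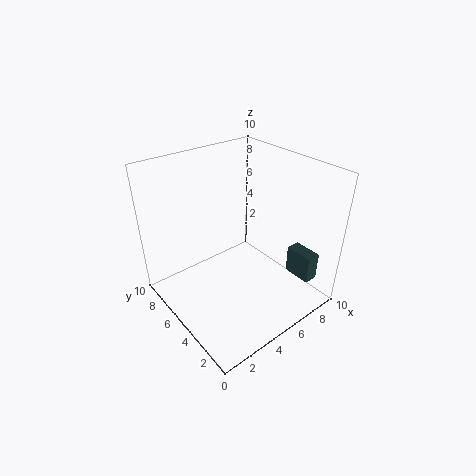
a = 8
b = 1
c = 2
q = 2
t = 2
col = 'darkslategray'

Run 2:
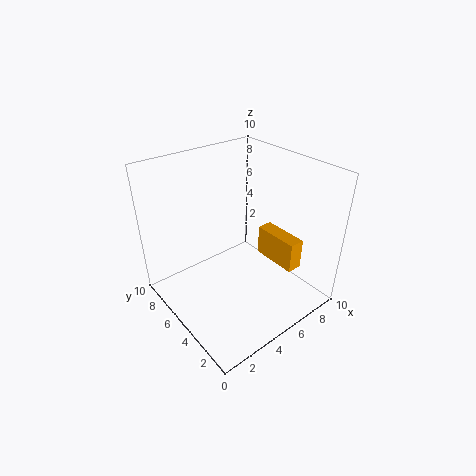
a = 6
b = 1
c = 4
q = 3
t = 2
col = 'orange'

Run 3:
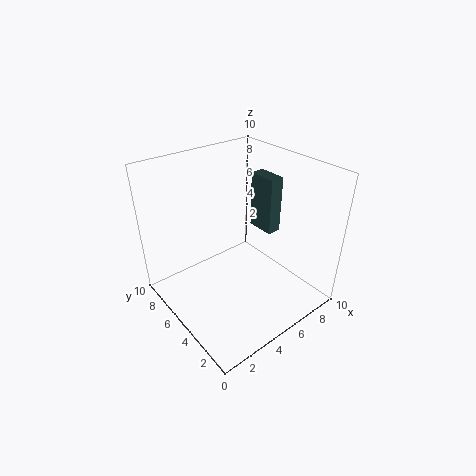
a = 7
b = 4
c = 5
q = 2
t = 4
col = 'darkslategray'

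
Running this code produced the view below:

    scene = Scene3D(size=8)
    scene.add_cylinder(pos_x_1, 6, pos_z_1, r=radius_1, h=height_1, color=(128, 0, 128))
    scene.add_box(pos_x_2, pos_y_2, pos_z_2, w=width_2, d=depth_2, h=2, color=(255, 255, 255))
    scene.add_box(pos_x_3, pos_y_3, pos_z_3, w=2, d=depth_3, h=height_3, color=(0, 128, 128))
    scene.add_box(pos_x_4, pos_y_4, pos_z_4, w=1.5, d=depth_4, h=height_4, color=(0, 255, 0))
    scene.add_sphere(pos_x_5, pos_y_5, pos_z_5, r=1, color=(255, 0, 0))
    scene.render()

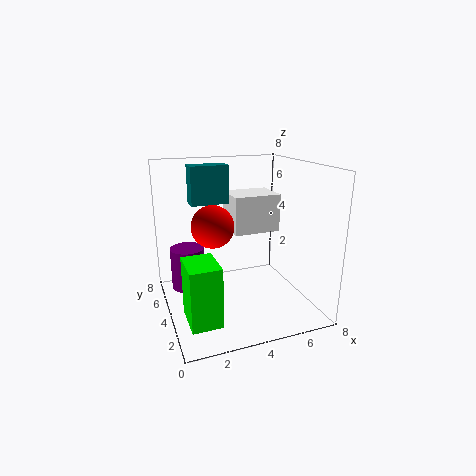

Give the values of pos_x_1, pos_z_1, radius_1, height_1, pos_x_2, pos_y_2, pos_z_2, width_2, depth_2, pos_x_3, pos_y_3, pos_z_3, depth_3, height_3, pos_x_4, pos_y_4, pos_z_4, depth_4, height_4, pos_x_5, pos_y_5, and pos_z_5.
pos_x_1 = 1.5, pos_z_1 = 0.5, radius_1 = 1, height_1 = 2.5, pos_x_2 = 3.5, pos_y_2 = 3, pos_z_2 = 4.5, width_2 = 2.5, depth_2 = 2, pos_x_3 = 1.5, pos_y_3 = 4, pos_z_3 = 6, depth_3 = 1, height_3 = 2, pos_x_4 = 0.5, pos_y_4 = 0.5, pos_z_4 = 1, depth_4 = 2, height_4 = 3, pos_x_5 = 2, pos_y_5 = 2, pos_z_5 = 5.5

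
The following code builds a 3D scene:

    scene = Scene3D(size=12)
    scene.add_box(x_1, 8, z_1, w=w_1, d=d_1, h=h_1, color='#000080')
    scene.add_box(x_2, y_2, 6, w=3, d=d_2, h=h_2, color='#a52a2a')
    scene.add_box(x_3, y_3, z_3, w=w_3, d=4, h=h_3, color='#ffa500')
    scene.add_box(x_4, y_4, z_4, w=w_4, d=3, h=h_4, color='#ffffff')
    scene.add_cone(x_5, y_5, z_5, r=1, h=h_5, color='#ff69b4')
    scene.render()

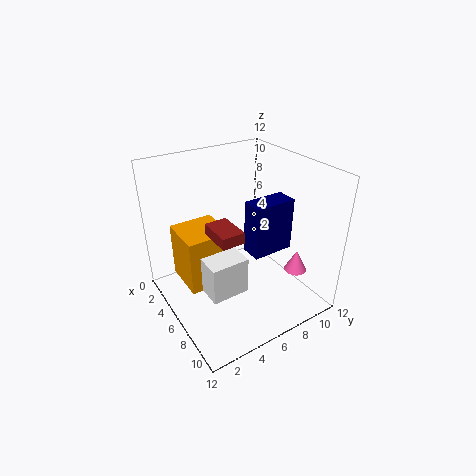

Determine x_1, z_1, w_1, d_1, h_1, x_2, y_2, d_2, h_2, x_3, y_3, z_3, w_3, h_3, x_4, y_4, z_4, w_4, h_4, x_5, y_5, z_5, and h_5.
x_1 = 4
z_1 = 3
w_1 = 2
d_1 = 4
h_1 = 5
x_2 = 4
y_2 = 4
d_2 = 2
h_2 = 1
x_3 = 1
y_3 = 2
z_3 = 1
w_3 = 4
h_3 = 5
x_4 = 7
y_4 = 2
z_4 = 3
w_4 = 2
h_4 = 3
x_5 = 8
y_5 = 11
z_5 = 2
h_5 = 2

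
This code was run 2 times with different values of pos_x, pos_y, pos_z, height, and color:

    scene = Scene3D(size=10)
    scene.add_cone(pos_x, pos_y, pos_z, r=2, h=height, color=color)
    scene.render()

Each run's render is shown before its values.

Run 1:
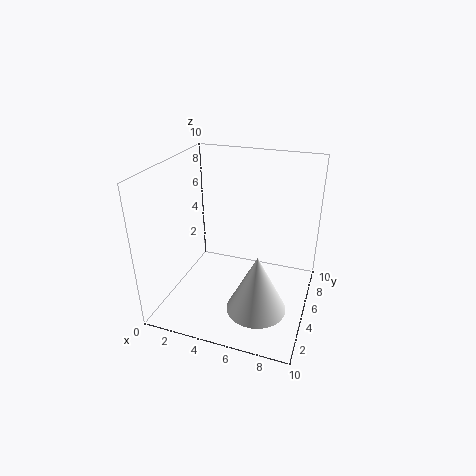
pos_x = 7; pos_y = 3; pos_z = 1; height = 4; color = 'white'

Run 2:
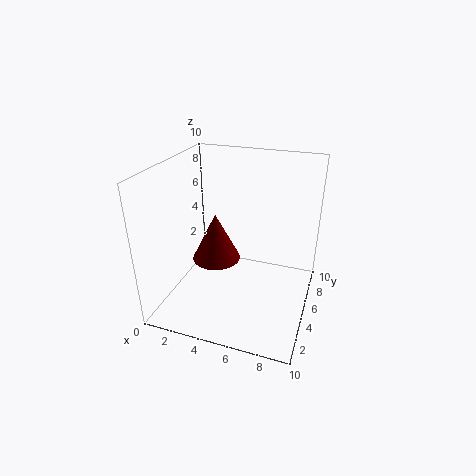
pos_x = 2; pos_y = 8; pos_z = 1; height = 4; color = 'maroon'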